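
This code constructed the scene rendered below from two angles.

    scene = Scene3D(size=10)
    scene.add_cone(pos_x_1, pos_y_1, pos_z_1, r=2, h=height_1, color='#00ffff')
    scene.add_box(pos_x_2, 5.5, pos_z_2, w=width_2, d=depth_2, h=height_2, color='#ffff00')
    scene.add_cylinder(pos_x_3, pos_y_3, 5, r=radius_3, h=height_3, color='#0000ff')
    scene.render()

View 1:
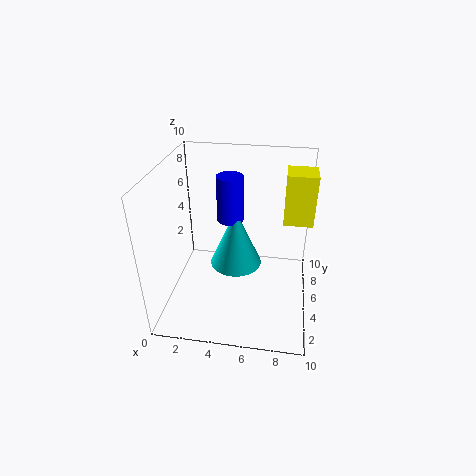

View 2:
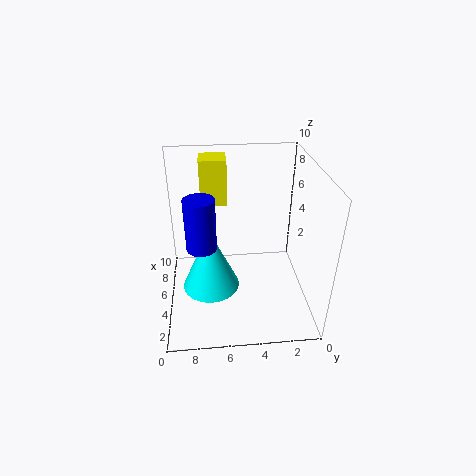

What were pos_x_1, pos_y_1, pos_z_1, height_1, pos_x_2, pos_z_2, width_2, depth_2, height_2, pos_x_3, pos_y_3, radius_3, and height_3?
pos_x_1 = 4.5
pos_y_1 = 7
pos_z_1 = 1.5
height_1 = 4.5
pos_x_2 = 8
pos_z_2 = 6
width_2 = 2
depth_2 = 2
height_2 = 3.5
pos_x_3 = 4
pos_y_3 = 7.5
radius_3 = 1
height_3 = 3.5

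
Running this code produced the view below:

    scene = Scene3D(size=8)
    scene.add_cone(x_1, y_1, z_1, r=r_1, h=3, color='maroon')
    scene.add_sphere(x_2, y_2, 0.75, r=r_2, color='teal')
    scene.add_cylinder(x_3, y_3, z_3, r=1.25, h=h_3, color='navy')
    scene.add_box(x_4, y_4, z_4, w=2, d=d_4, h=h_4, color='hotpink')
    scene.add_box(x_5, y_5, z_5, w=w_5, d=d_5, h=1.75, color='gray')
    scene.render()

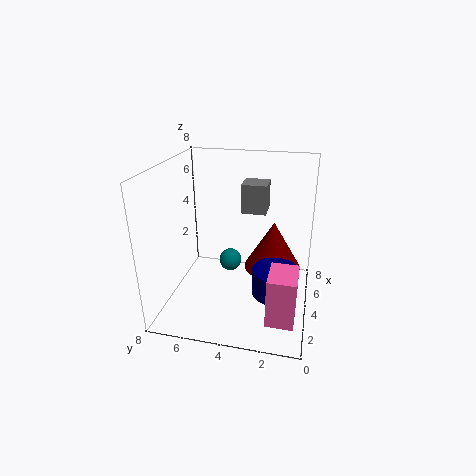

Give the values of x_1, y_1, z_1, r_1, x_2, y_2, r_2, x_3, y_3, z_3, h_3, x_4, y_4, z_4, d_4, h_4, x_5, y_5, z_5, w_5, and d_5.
x_1 = 6, y_1 = 2.25, z_1 = 1.25, r_1 = 1.75, x_2 = 7, y_2 = 5.25, r_2 = 0.75, x_3 = 3.25, y_3 = 1.75, z_3 = 1.25, h_3 = 1.5, x_4 = 1.5, y_4 = 0.5, z_4 = 0.25, d_4 = 1.5, h_4 = 2.75, x_5 = 5.75, y_5 = 2.75, z_5 = 4.75, w_5 = 1.5, d_5 = 1.5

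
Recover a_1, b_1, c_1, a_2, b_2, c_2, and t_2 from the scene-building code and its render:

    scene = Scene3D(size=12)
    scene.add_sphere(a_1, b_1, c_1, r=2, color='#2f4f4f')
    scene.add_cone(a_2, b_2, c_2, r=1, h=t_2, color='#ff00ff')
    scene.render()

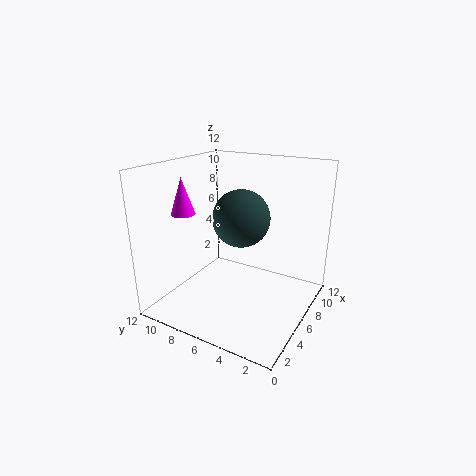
a_1 = 3
b_1 = 4
c_1 = 9
a_2 = 4
b_2 = 10
c_2 = 8
t_2 = 3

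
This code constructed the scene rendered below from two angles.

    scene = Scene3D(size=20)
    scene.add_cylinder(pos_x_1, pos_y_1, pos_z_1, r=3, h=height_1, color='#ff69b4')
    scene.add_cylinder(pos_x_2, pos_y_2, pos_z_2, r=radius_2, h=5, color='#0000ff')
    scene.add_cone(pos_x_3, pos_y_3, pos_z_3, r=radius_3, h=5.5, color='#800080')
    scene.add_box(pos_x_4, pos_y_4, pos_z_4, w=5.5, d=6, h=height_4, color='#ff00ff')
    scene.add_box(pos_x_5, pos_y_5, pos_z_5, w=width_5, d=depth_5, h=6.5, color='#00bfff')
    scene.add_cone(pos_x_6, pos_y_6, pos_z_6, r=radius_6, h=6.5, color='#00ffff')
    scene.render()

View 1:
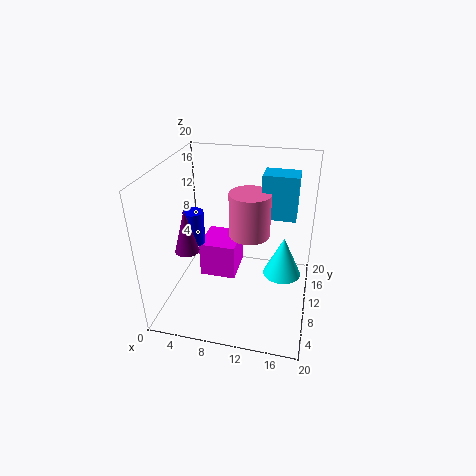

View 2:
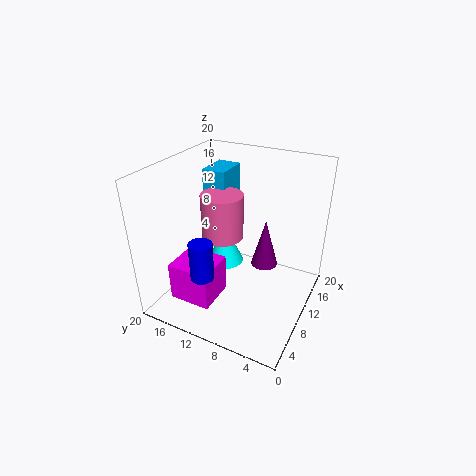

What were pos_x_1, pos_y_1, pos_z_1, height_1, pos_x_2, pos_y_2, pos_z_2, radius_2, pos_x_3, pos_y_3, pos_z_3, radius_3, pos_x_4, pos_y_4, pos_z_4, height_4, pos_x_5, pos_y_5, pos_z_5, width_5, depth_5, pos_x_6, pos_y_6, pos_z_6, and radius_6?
pos_x_1 = 11, pos_y_1 = 13, pos_z_1 = 9, height_1 = 6.5, pos_x_2 = 3, pos_y_2 = 11.5, pos_z_2 = 7.5, radius_2 = 1.5, pos_x_3 = 5, pos_y_3 = 4, pos_z_3 = 11, radius_3 = 1.5, pos_x_4 = 3.5, pos_y_4 = 11.5, pos_z_4 = 1.5, height_4 = 5.5, pos_x_5 = 12.5, pos_y_5 = 13.5, pos_z_5 = 11.5, width_5 = 5, depth_5 = 3.5, pos_x_6 = 16, pos_y_6 = 15.5, pos_z_6 = 1, radius_6 = 3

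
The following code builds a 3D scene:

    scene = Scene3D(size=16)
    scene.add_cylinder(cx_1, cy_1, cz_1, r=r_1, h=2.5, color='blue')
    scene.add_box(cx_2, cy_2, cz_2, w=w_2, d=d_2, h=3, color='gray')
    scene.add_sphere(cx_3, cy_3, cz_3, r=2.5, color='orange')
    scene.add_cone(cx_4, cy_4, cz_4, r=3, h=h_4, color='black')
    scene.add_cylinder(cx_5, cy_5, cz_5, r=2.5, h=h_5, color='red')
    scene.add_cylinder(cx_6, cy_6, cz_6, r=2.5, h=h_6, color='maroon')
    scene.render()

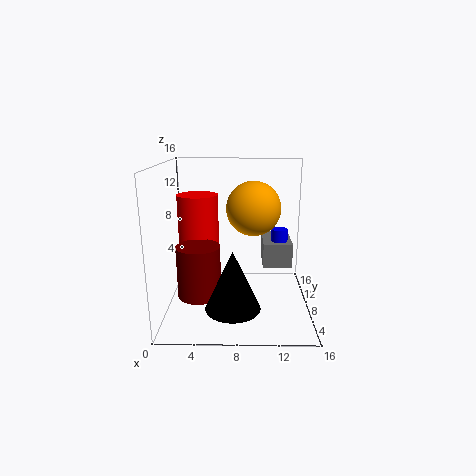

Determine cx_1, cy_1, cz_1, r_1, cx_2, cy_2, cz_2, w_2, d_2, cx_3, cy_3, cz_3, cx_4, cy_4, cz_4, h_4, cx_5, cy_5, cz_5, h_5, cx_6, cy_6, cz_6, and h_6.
cx_1 = 13; cy_1 = 11.5; cz_1 = 5.5; r_1 = 1; cx_2 = 11; cy_2 = 10; cz_2 = 3.5; w_2 = 3.5; d_2 = 5.5; cx_3 = 9.5; cy_3 = 3; cz_3 = 12.5; cx_4 = 7.5; cy_4 = 5; cz_4 = 1; h_4 = 6.5; cx_5 = 3; cy_5 = 12.5; cz_5 = 5; h_5 = 7; cx_6 = 3.5; cy_6 = 8; cz_6 = 1; h_6 = 6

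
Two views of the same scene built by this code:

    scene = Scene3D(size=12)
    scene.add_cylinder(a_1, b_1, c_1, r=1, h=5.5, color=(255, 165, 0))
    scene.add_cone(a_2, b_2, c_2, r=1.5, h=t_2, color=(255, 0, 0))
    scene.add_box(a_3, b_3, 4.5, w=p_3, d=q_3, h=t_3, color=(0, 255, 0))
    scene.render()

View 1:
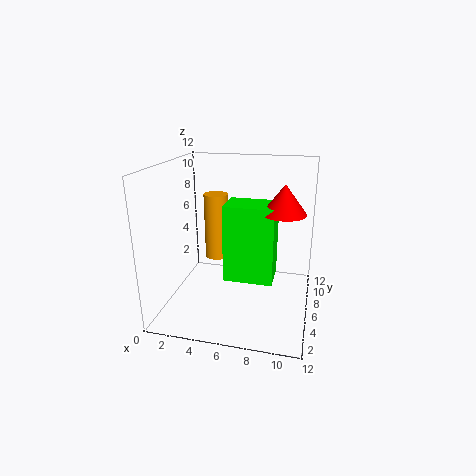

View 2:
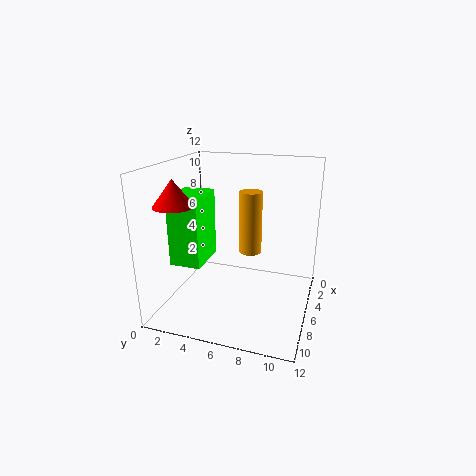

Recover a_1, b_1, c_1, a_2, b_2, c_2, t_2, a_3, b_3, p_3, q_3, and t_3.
a_1 = 4, b_1 = 6.5, c_1 = 4, a_2 = 10, b_2 = 2.5, c_2 = 9.5, t_2 = 2, a_3 = 6, b_3 = 1.5, p_3 = 3.5, q_3 = 2.5, t_3 = 5.5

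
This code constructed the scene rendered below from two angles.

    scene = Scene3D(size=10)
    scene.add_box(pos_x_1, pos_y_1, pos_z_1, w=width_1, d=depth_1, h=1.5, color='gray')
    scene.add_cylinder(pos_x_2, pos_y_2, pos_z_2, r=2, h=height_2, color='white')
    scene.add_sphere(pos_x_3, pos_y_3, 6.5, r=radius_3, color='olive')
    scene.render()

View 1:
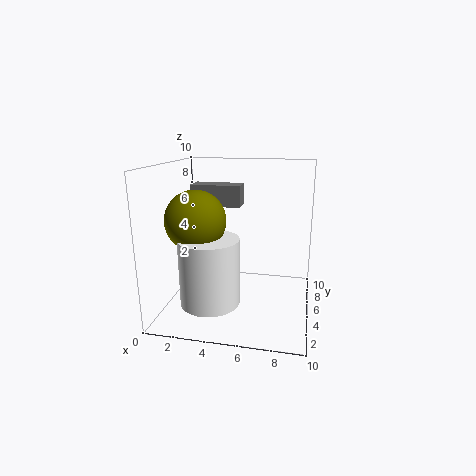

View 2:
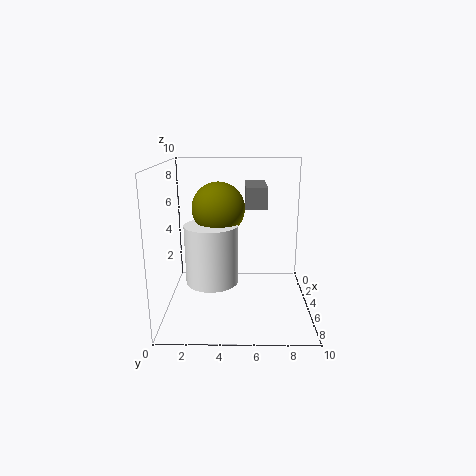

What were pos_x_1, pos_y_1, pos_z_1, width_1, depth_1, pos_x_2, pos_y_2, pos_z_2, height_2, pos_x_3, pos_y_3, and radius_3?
pos_x_1 = 1.5
pos_y_1 = 5.5
pos_z_1 = 7
width_1 = 3.5
depth_1 = 1.5
pos_x_2 = 3.5
pos_y_2 = 3
pos_z_2 = 1
height_2 = 4.5
pos_x_3 = 2.5
pos_y_3 = 3.5
radius_3 = 2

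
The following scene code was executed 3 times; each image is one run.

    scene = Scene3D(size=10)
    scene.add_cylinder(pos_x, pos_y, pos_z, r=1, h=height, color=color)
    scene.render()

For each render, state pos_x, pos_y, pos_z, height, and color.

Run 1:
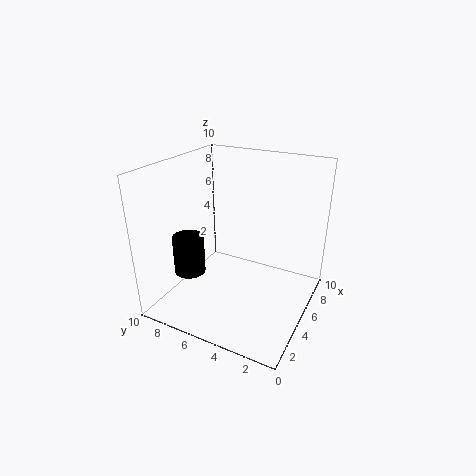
pos_x = 2, pos_y = 7, pos_z = 3.5, height = 2.5, color = 'black'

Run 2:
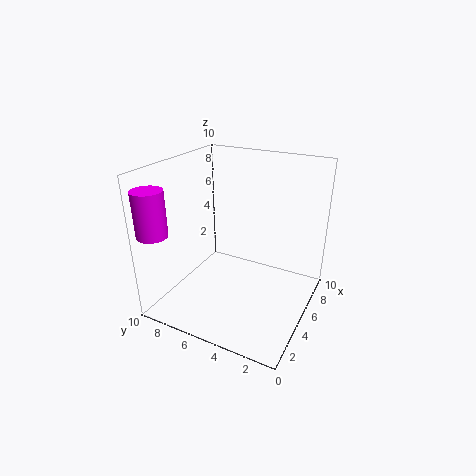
pos_x = 1, pos_y = 9, pos_z = 6, height = 3, color = 'magenta'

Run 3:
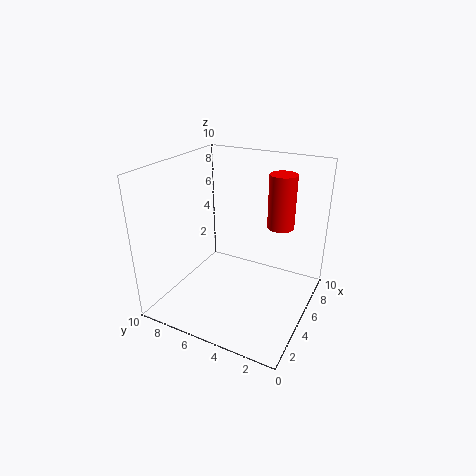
pos_x = 8, pos_y = 3, pos_z = 5, height = 4, color = 'red'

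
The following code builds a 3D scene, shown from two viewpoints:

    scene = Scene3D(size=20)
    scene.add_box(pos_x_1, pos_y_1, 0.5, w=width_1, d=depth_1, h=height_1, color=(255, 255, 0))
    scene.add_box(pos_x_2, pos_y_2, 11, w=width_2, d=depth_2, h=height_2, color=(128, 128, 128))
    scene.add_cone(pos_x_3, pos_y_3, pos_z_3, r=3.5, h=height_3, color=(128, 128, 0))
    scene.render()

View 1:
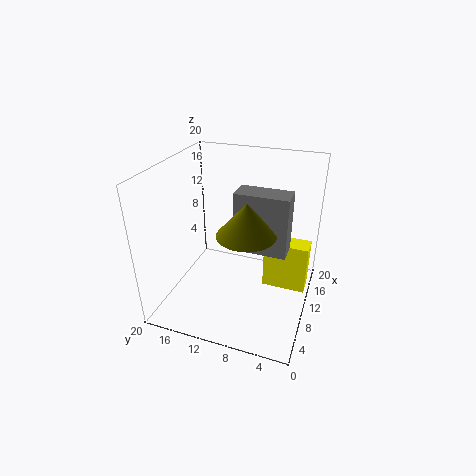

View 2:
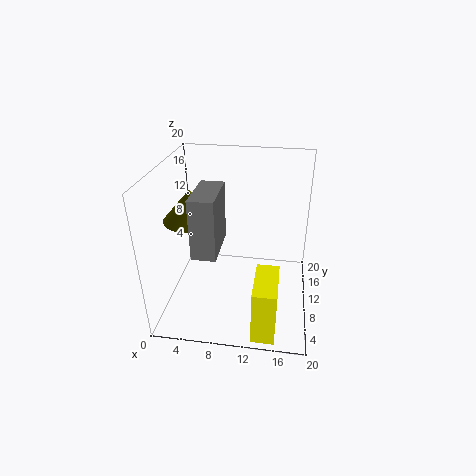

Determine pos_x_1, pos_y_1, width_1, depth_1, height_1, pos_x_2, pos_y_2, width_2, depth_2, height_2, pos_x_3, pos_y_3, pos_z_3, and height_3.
pos_x_1 = 13, pos_y_1 = 0.5, width_1 = 3, depth_1 = 6.5, height_1 = 7.5, pos_x_2 = 5.5, pos_y_2 = 2.5, width_2 = 3, depth_2 = 6.5, height_2 = 7.5, pos_x_3 = 4.5, pos_y_3 = 7, pos_z_3 = 14, height_3 = 4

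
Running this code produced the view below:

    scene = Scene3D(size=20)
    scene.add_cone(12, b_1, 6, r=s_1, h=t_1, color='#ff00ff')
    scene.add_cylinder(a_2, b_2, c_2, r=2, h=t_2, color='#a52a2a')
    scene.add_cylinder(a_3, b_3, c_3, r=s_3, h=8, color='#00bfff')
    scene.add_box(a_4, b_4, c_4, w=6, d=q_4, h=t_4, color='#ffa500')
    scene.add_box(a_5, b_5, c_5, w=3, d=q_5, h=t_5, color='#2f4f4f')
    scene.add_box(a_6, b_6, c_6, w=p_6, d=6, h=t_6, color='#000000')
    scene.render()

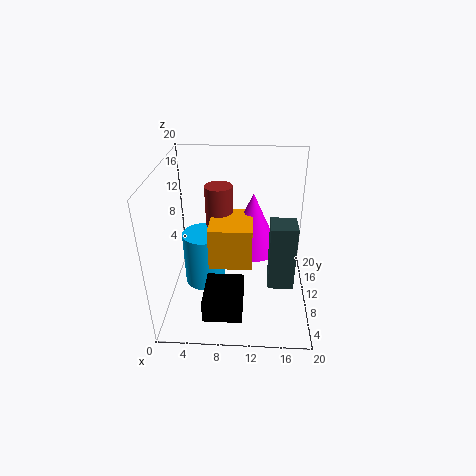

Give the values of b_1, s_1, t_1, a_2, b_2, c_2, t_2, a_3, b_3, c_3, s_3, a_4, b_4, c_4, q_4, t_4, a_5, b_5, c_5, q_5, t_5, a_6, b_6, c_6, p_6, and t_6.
b_1 = 14
s_1 = 4
t_1 = 9
a_2 = 7
b_2 = 14
c_2 = 9
t_2 = 7
a_3 = 5
b_3 = 11
c_3 = 2
s_3 = 3
a_4 = 6
b_4 = 8
c_4 = 6
q_4 = 7
t_4 = 6
a_5 = 14
b_5 = 2
c_5 = 8
q_5 = 3
t_5 = 8
a_6 = 6
b_6 = 1
c_6 = 3
p_6 = 5
t_6 = 3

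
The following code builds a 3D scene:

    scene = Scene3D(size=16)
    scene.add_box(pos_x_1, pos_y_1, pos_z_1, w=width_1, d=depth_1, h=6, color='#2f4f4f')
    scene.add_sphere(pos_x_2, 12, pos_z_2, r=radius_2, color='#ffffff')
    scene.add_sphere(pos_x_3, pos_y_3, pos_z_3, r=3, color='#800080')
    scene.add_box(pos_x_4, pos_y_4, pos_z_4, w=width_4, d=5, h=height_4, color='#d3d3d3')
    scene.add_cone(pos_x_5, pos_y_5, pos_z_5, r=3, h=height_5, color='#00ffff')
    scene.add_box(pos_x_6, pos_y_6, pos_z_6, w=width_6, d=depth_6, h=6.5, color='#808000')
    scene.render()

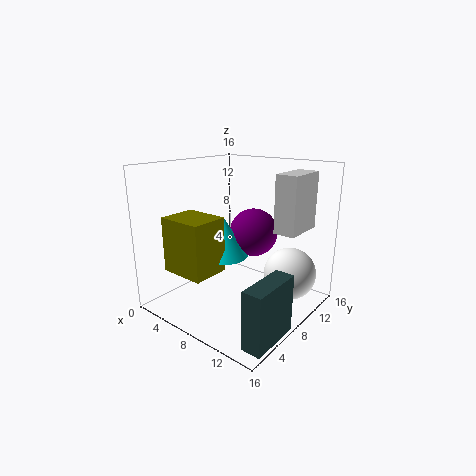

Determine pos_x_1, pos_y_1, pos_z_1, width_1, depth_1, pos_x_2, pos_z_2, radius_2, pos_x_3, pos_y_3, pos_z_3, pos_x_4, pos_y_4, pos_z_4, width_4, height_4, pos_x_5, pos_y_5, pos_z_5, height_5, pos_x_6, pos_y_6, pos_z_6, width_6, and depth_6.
pos_x_1 = 14
pos_y_1 = 1
pos_z_1 = 0.5
width_1 = 2
depth_1 = 5.5
pos_x_2 = 12.5
pos_z_2 = 3.5
radius_2 = 3
pos_x_3 = 6.5
pos_y_3 = 13
pos_z_3 = 7
pos_x_4 = 11
pos_y_4 = 10.5
pos_z_4 = 8.5
width_4 = 2.5
height_4 = 6.5
pos_x_5 = 4.5
pos_y_5 = 9.5
pos_z_5 = 4.5
height_5 = 5
pos_x_6 = 0.5
pos_y_6 = 3.5
pos_z_6 = 3.5
width_6 = 5.5
depth_6 = 4.5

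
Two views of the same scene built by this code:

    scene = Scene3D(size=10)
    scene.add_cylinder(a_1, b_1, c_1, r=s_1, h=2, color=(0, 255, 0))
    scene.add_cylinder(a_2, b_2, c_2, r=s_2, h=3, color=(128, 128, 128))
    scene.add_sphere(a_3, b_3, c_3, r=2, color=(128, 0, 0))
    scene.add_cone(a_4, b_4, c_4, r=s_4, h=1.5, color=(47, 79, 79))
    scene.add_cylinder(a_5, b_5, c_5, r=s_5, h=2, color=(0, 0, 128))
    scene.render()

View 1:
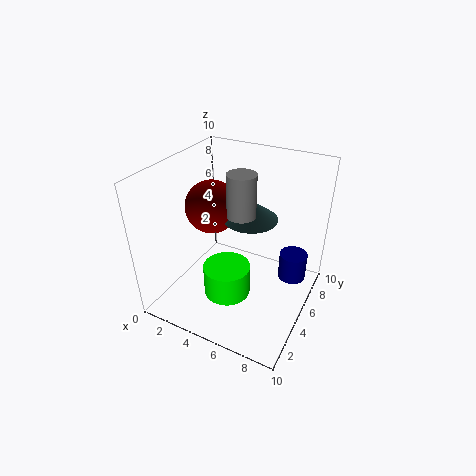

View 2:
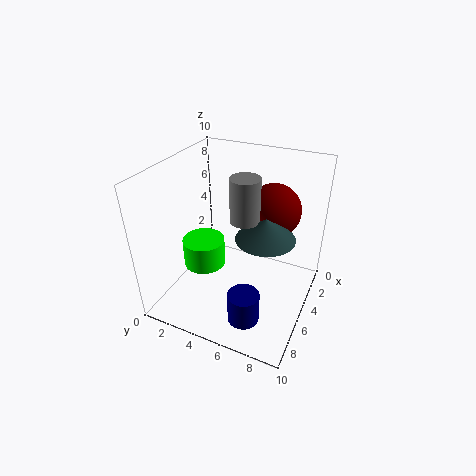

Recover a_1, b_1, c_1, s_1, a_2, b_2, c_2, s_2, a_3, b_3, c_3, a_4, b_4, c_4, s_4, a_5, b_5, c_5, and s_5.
a_1 = 5.5
b_1 = 2.5
c_1 = 2.5
s_1 = 1.5
a_2 = 5
b_2 = 5.5
c_2 = 6.5
s_2 = 1
a_3 = 2
b_3 = 6.5
c_3 = 6
a_4 = 5
b_4 = 7
c_4 = 5.5
s_4 = 2
a_5 = 8.5
b_5 = 7
c_5 = 1.5
s_5 = 1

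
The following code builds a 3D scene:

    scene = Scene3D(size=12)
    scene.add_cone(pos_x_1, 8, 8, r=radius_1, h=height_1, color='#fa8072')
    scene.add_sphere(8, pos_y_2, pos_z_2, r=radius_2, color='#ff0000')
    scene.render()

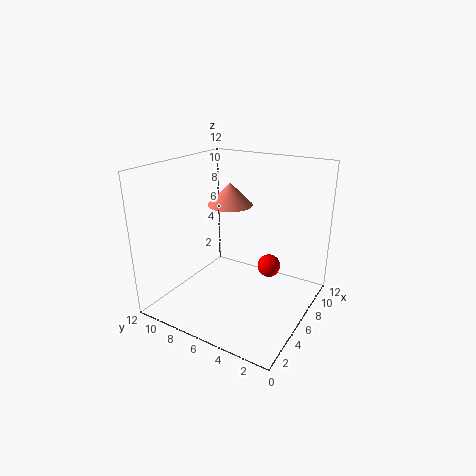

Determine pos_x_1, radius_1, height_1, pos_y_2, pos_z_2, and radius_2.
pos_x_1 = 8; radius_1 = 2; height_1 = 2; pos_y_2 = 4; pos_z_2 = 3; radius_2 = 1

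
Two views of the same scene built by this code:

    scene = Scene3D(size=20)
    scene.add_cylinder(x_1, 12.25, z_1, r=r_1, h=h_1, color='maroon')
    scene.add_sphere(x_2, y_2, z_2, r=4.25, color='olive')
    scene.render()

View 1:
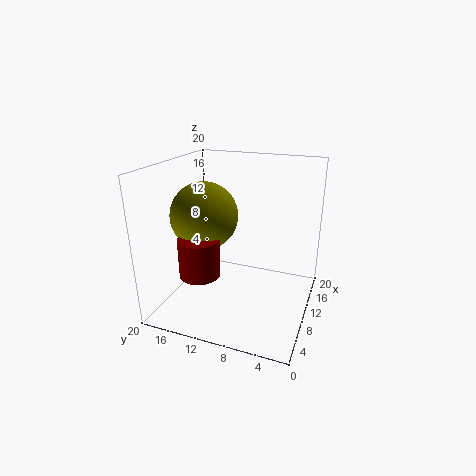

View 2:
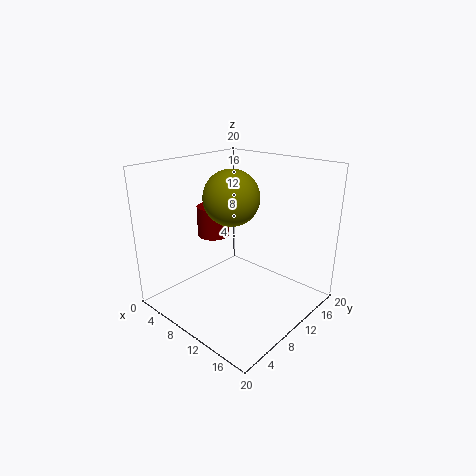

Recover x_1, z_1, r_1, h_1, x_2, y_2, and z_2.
x_1 = 2.75, z_1 = 7.75, r_1 = 2.5, h_1 = 4.75, x_2 = 6, y_2 = 13, z_2 = 14.25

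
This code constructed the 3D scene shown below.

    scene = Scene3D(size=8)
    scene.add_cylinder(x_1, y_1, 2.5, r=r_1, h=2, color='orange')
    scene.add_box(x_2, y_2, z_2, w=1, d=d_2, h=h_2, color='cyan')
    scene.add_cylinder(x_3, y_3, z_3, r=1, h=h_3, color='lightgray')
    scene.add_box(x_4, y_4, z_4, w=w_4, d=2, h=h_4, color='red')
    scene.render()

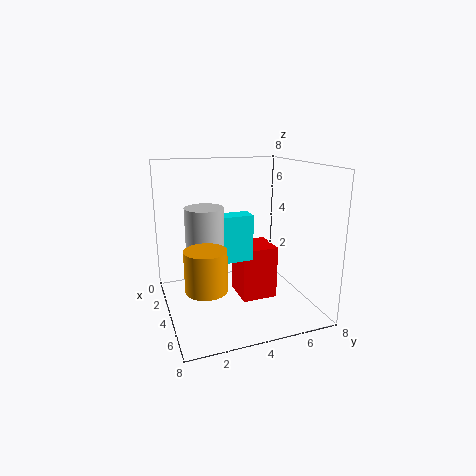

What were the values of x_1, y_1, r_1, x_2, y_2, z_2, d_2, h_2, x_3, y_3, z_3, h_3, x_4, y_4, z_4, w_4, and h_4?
x_1 = 6.5
y_1 = 1.5
r_1 = 1
x_2 = 4
y_2 = 2
z_2 = 3
d_2 = 2.5
h_2 = 2.5
x_3 = 4.5
y_3 = 2
z_3 = 4
h_3 = 2
x_4 = 3
y_4 = 4
z_4 = 0.5
w_4 = 2
h_4 = 3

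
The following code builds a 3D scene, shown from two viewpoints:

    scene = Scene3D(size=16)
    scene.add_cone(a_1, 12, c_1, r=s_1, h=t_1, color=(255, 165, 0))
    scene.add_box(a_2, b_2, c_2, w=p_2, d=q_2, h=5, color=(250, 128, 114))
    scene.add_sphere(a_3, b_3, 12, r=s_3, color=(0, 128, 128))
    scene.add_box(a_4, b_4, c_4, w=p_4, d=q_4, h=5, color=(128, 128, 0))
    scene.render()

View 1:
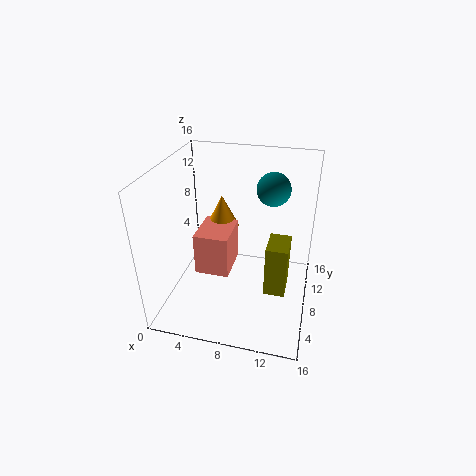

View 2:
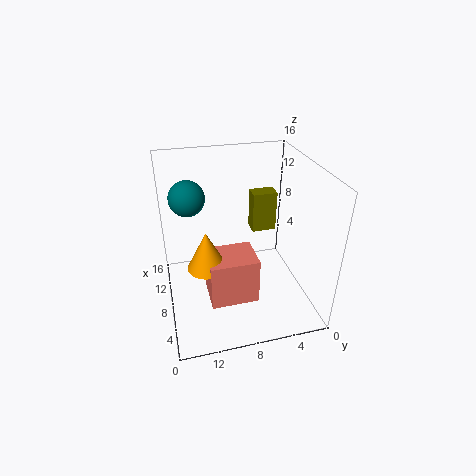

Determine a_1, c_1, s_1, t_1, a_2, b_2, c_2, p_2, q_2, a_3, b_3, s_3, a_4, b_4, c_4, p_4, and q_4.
a_1 = 5
c_1 = 7
s_1 = 2
t_1 = 4
a_2 = 3
b_2 = 7
c_2 = 3
p_2 = 4
q_2 = 5
a_3 = 11
b_3 = 13
s_3 = 2
a_4 = 12
b_4 = 2
c_4 = 6
p_4 = 2
q_4 = 3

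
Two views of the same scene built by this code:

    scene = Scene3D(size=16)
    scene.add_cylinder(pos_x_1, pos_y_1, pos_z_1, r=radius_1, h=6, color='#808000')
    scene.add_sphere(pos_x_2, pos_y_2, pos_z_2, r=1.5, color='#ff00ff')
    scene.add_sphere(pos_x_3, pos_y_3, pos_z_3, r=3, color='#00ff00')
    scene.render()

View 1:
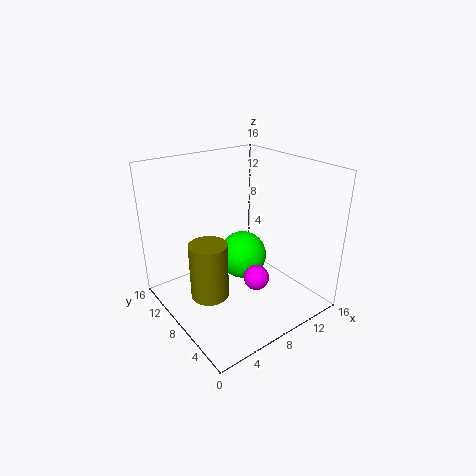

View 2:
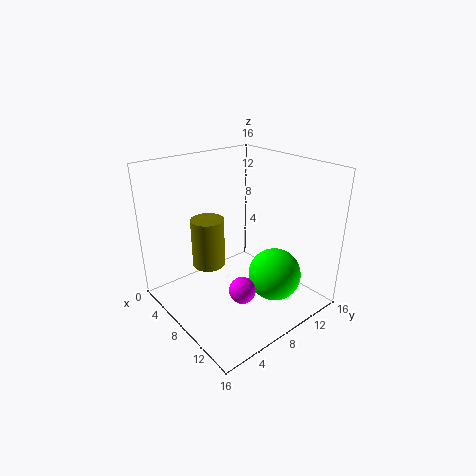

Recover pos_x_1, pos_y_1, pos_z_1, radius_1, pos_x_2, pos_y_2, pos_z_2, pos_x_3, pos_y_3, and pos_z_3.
pos_x_1 = 3.5
pos_y_1 = 7
pos_z_1 = 3
radius_1 = 2
pos_x_2 = 10
pos_y_2 = 7
pos_z_2 = 2.5
pos_x_3 = 11
pos_y_3 = 11
pos_z_3 = 3.5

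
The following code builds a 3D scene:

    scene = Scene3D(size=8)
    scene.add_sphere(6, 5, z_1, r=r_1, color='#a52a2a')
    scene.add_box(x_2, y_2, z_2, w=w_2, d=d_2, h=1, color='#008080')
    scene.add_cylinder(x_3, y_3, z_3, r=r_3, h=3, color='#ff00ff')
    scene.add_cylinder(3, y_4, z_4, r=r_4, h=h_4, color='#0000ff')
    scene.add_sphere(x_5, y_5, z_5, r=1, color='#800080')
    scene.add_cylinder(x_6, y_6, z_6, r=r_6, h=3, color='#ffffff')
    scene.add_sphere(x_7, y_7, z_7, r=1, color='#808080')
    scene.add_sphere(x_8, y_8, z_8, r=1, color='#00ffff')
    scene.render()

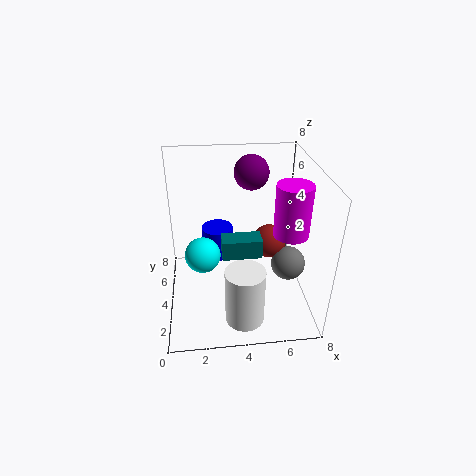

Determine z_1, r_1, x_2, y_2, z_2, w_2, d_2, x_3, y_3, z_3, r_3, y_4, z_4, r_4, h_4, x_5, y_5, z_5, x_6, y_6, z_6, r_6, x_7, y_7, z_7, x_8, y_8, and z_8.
z_1 = 3
r_1 = 1
x_2 = 3
y_2 = 2
z_2 = 4
w_2 = 2
d_2 = 1
x_3 = 7
y_3 = 4
z_3 = 4
r_3 = 1
y_4 = 7
z_4 = 1
r_4 = 1
h_4 = 2
x_5 = 5
y_5 = 6
z_5 = 7
x_6 = 4
y_6 = 1
z_6 = 1
r_6 = 1
x_7 = 7
y_7 = 4
z_7 = 2
x_8 = 2
y_8 = 4
z_8 = 3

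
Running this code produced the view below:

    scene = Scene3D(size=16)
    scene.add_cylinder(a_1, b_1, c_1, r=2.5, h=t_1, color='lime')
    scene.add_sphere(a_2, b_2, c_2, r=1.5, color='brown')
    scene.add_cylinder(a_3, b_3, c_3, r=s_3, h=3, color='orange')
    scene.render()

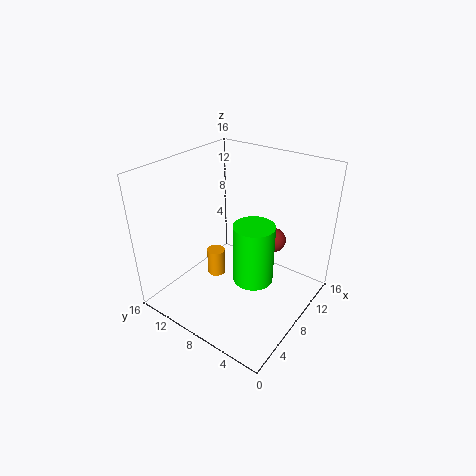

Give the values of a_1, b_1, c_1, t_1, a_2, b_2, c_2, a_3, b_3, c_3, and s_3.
a_1 = 10.5, b_1 = 7.5, c_1 = 1, t_1 = 7.5, a_2 = 13.5, b_2 = 6.5, c_2 = 5.5, a_3 = 6.5, b_3 = 10, c_3 = 3.5, s_3 = 1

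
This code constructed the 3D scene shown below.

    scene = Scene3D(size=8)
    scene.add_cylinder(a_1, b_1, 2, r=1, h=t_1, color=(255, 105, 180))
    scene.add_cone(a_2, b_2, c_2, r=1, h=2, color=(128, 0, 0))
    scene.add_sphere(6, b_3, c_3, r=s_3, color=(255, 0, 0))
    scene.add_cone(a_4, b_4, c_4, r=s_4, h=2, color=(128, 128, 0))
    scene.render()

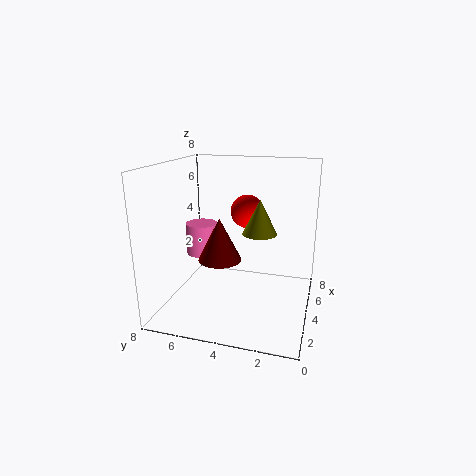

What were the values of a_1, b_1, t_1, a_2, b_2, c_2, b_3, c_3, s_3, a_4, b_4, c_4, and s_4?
a_1 = 6
b_1 = 7
t_1 = 2
a_2 = 1
b_2 = 4
c_2 = 4
b_3 = 4
c_3 = 5
s_3 = 1
a_4 = 5
b_4 = 3
c_4 = 4
s_4 = 1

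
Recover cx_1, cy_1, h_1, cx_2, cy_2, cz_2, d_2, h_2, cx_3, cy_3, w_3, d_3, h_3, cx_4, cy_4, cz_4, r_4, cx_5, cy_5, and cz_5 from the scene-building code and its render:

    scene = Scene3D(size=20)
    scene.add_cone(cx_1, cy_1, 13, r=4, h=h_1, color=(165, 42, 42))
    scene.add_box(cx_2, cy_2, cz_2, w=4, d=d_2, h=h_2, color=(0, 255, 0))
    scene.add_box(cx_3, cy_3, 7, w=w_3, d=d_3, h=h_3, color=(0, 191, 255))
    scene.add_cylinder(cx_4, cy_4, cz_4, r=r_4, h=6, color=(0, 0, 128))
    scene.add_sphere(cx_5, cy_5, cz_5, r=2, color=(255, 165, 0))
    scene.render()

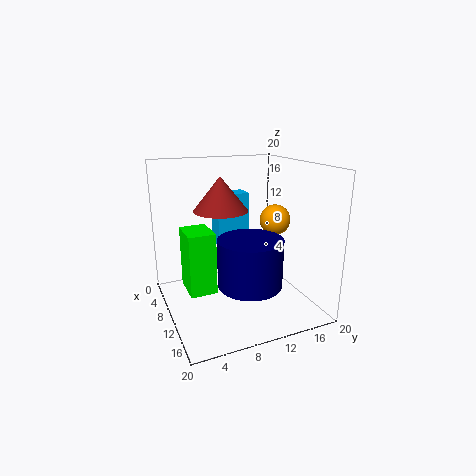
cx_1 = 6; cy_1 = 9; h_1 = 5; cx_2 = 14; cy_2 = 1; cz_2 = 7; d_2 = 3; h_2 = 7; cx_3 = 2; cy_3 = 9; w_3 = 3; d_3 = 5; h_3 = 8; cx_4 = 16; cy_4 = 9; cz_4 = 6; r_4 = 4; cx_5 = 13; cy_5 = 14; cz_5 = 13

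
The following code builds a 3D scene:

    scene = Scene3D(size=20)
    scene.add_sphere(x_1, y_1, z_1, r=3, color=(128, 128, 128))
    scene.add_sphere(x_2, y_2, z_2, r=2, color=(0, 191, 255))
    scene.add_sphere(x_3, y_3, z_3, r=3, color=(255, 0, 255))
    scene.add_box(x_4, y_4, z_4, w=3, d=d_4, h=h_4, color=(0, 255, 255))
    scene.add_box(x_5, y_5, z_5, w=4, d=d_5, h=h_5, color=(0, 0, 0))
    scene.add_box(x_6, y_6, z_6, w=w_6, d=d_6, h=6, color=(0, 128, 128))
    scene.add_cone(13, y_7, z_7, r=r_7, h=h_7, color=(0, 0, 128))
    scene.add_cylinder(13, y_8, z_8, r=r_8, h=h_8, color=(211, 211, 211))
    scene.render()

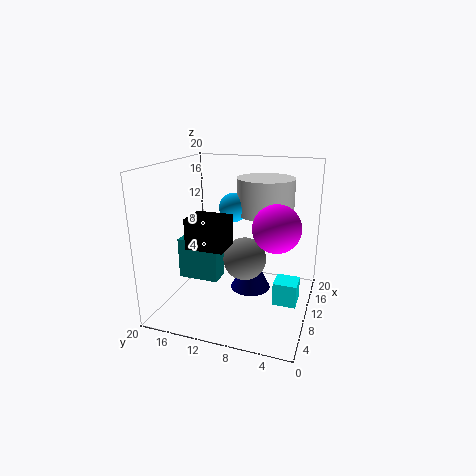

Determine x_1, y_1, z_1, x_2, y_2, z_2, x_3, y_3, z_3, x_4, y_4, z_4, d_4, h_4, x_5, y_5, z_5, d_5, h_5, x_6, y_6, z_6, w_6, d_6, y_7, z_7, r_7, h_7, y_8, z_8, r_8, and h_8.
x_1 = 10, y_1 = 9, z_1 = 7, x_2 = 11, y_2 = 11, z_2 = 14, x_3 = 7, y_3 = 4, z_3 = 13, x_4 = 6, y_4 = 1, z_4 = 3, d_4 = 3, h_4 = 3, x_5 = 4, y_5 = 10, z_5 = 10, d_5 = 5, h_5 = 4, x_6 = 9, y_6 = 13, z_6 = 3, w_6 = 3, d_6 = 6, y_7 = 9, z_7 = 1, r_7 = 3, h_7 = 6, y_8 = 7, z_8 = 13, r_8 = 4, h_8 = 5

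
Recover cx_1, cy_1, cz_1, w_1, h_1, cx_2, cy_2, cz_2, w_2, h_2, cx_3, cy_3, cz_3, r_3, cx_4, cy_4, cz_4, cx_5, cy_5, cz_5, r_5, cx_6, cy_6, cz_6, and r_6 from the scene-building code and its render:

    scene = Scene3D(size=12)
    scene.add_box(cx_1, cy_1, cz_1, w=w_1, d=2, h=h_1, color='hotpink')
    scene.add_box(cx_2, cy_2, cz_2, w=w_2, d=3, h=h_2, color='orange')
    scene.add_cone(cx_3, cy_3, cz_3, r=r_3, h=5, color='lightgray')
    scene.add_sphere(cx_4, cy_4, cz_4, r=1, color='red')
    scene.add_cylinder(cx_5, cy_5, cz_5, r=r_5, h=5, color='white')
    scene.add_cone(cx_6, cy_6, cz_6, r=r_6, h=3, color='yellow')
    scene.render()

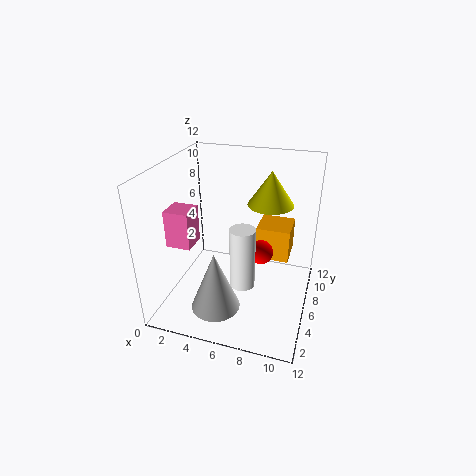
cx_1 = 1; cy_1 = 3; cz_1 = 6; w_1 = 2; h_1 = 3; cx_2 = 7; cy_2 = 8; cz_2 = 3; w_2 = 3; h_2 = 3; cx_3 = 5; cy_3 = 3; cz_3 = 1; r_3 = 2; cx_4 = 8; cy_4 = 6; cz_4 = 5; cx_5 = 7; cy_5 = 4; cz_5 = 3; r_5 = 1; cx_6 = 8; cy_6 = 9; cz_6 = 8; r_6 = 2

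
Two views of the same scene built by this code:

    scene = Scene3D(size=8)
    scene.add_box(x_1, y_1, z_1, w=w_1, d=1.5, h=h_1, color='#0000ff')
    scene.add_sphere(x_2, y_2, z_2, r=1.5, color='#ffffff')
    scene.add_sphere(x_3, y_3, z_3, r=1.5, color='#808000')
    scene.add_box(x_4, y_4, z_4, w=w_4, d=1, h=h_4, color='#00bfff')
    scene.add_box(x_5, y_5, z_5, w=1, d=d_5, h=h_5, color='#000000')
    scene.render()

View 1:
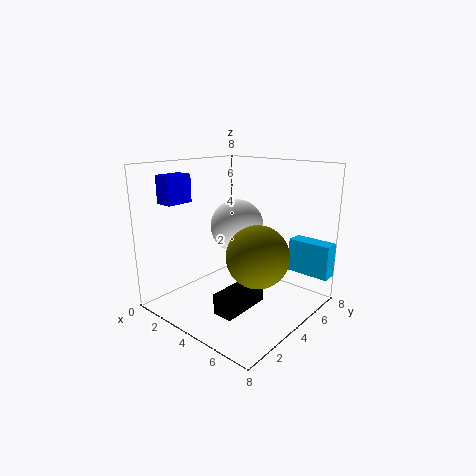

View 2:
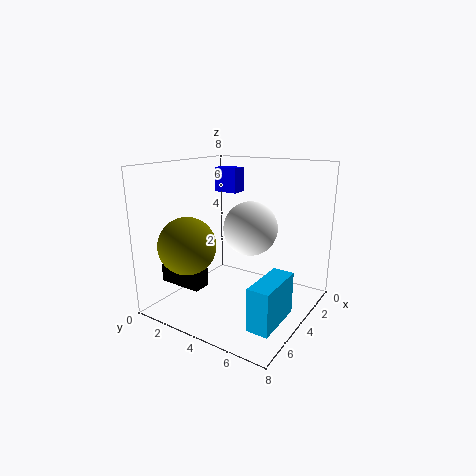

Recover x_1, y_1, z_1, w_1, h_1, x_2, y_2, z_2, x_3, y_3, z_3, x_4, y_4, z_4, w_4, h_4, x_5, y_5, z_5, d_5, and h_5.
x_1 = 1; y_1 = 1; z_1 = 6; w_1 = 1; h_1 = 1.5; x_2 = 3.5; y_2 = 4.5; z_2 = 4.5; x_3 = 6.5; y_3 = 2.5; z_3 = 4; x_4 = 5.5; y_4 = 7; z_4 = 1.5; w_4 = 2.5; h_4 = 2; x_5 = 5.5; y_5 = 0.5; z_5 = 1.5; d_5 = 2.5; h_5 = 1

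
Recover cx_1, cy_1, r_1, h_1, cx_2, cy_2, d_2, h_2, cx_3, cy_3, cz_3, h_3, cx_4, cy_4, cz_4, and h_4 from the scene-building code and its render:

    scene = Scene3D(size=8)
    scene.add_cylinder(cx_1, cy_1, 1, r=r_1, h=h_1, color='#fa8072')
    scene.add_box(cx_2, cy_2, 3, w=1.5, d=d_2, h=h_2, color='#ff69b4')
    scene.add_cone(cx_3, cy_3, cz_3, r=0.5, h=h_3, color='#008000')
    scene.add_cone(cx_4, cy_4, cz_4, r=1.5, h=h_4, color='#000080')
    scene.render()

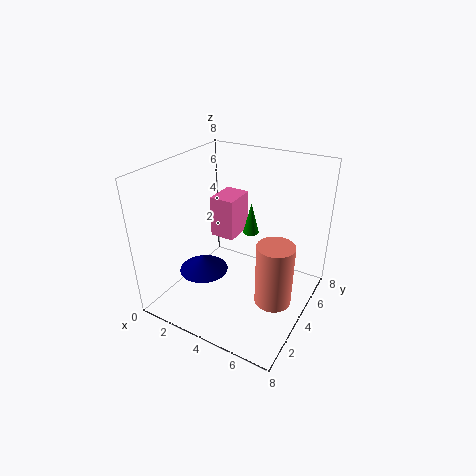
cx_1 = 6.5; cy_1 = 3.5; r_1 = 1; h_1 = 3.5; cx_2 = 1.5; cy_2 = 5; d_2 = 2; h_2 = 2.5; cx_3 = 3.5; cy_3 = 6.5; cz_3 = 3; h_3 = 2; cx_4 = 1.5; cy_4 = 4; cz_4 = 1; h_4 = 1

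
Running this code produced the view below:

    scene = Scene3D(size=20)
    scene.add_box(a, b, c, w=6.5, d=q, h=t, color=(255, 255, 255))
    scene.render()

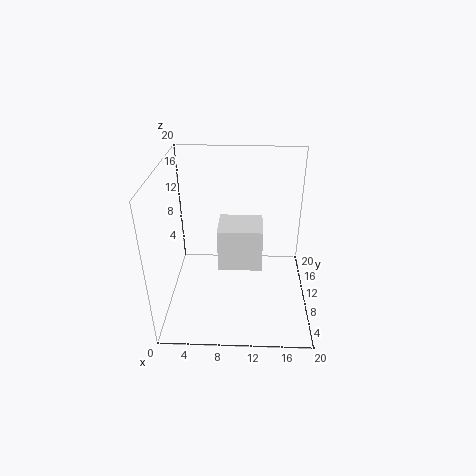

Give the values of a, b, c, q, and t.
a = 7, b = 10.5, c = 4, q = 5.5, t = 6.5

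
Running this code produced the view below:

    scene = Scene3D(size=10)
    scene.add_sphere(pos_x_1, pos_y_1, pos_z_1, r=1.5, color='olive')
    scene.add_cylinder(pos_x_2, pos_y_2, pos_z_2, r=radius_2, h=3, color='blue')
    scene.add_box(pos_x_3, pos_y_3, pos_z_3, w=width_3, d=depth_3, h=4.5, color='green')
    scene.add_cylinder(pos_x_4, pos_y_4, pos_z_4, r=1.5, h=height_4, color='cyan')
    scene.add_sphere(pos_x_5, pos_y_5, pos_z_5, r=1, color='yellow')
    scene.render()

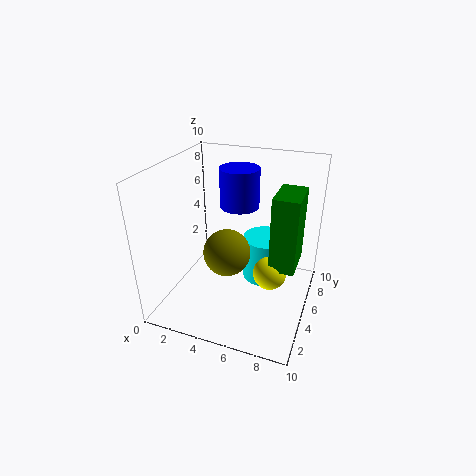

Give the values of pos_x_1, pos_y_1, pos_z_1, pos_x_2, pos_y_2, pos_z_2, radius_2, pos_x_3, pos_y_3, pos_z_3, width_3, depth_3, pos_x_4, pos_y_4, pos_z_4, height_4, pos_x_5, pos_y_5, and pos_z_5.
pos_x_1 = 5; pos_y_1 = 3; pos_z_1 = 5; pos_x_2 = 4; pos_y_2 = 8; pos_z_2 = 6; radius_2 = 1.5; pos_x_3 = 8; pos_y_3 = 2; pos_z_3 = 5; width_3 = 1.5; depth_3 = 2.5; pos_x_4 = 7; pos_y_4 = 5; pos_z_4 = 2.5; height_4 = 3; pos_x_5 = 8; pos_y_5 = 2.5; pos_z_5 = 4.5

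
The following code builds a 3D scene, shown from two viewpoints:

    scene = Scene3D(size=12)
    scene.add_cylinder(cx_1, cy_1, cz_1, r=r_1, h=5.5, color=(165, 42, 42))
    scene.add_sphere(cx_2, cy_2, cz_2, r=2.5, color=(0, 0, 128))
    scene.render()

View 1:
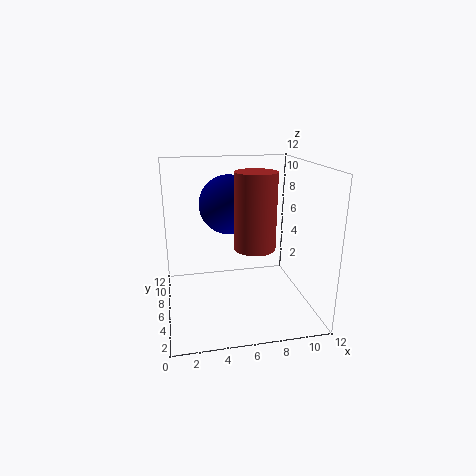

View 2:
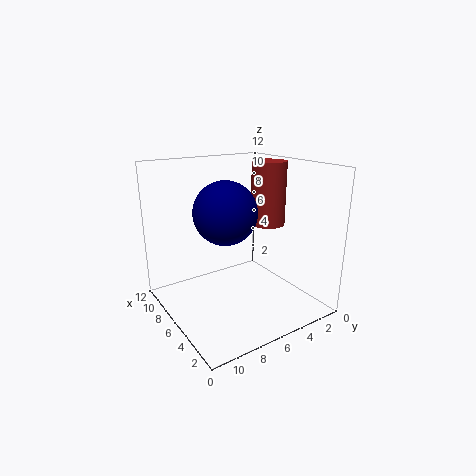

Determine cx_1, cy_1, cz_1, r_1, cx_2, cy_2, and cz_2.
cx_1 = 6.5; cy_1 = 2.5; cz_1 = 6.5; r_1 = 1.5; cx_2 = 5.5; cy_2 = 7.5; cz_2 = 8.5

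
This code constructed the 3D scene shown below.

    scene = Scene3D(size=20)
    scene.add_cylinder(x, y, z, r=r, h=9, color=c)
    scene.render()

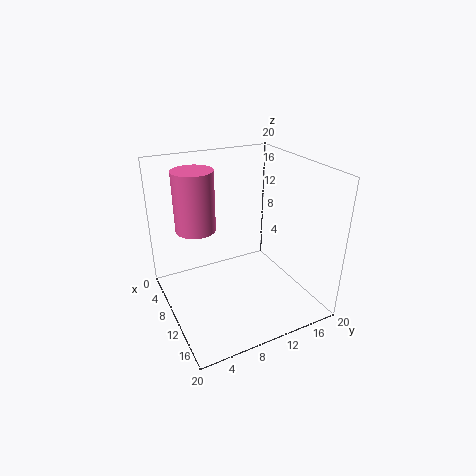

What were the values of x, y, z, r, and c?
x = 4; y = 6; z = 9.5; r = 3; c = 'hotpink'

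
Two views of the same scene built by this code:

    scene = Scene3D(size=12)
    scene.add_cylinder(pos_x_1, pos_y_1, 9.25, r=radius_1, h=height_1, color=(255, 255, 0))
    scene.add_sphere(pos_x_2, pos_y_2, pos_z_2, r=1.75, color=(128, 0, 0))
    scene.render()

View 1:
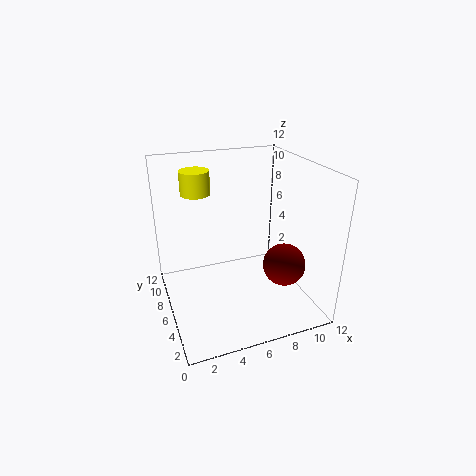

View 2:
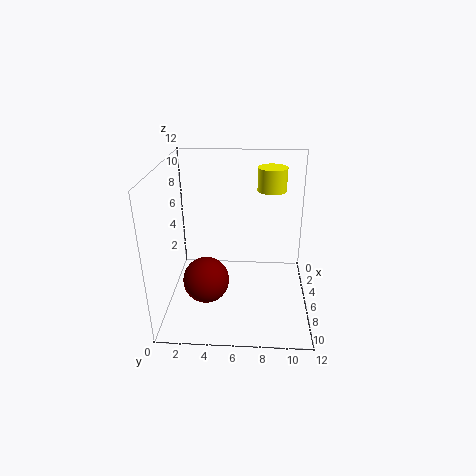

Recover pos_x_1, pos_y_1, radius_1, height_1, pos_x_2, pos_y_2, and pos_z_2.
pos_x_1 = 3.25
pos_y_1 = 8.75
radius_1 = 1.25
height_1 = 2
pos_x_2 = 9.25
pos_y_2 = 3.75
pos_z_2 = 4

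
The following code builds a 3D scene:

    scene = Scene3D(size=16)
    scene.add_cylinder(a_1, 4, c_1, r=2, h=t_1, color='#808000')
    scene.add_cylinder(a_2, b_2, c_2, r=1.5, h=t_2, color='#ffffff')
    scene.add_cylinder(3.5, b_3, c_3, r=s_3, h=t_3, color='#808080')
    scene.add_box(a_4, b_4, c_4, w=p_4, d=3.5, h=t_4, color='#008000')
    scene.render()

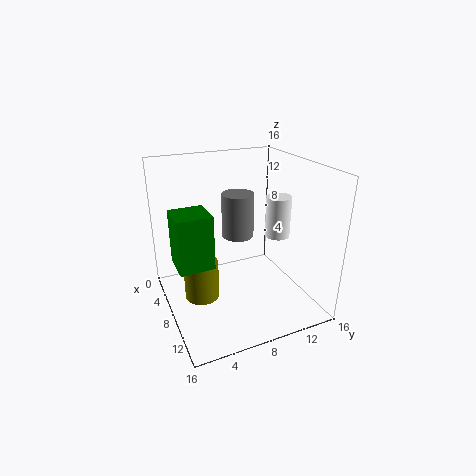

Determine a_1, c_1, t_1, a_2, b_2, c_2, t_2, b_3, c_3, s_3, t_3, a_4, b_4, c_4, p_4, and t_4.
a_1 = 6.5, c_1 = 0.5, t_1 = 4.5, a_2 = 6.5, b_2 = 14, c_2 = 6.5, t_2 = 5, b_3 = 10, c_3 = 6, s_3 = 2, t_3 = 5.5, a_4 = 8, b_4 = 0.5, c_4 = 7, p_4 = 3.5, t_4 = 5.5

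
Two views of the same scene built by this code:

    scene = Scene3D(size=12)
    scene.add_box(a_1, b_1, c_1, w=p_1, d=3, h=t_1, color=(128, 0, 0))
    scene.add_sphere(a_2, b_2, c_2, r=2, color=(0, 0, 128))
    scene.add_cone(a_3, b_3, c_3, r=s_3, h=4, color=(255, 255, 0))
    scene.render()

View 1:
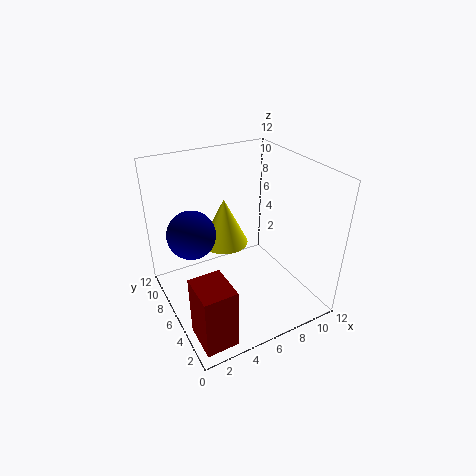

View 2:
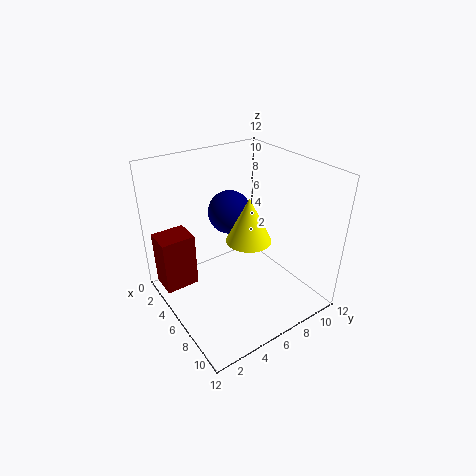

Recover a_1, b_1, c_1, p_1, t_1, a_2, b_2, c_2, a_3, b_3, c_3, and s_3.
a_1 = 0.5
b_1 = 0.5
c_1 = 0.5
p_1 = 2.5
t_1 = 5
a_2 = 2.5
b_2 = 7.5
c_2 = 6.5
a_3 = 5.5
b_3 = 7.5
c_3 = 5
s_3 = 2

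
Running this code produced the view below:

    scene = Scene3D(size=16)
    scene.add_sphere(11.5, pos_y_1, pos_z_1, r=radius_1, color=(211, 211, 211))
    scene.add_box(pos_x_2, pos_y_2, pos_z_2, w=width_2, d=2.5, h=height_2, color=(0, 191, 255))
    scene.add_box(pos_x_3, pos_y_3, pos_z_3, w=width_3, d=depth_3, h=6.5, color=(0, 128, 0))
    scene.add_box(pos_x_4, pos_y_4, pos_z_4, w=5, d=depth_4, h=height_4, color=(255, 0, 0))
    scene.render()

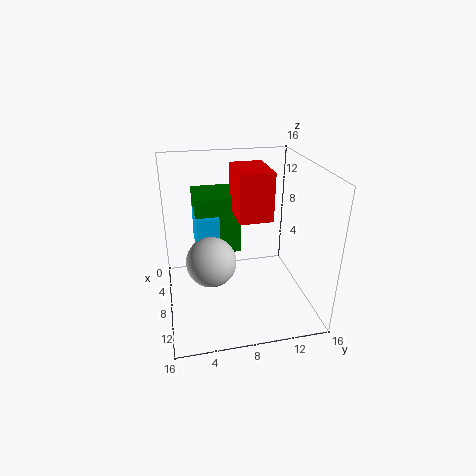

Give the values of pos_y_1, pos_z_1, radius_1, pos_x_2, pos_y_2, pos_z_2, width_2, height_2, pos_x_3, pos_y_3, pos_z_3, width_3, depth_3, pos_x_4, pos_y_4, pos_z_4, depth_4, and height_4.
pos_y_1 = 4.5; pos_z_1 = 7.5; radius_1 = 2.5; pos_x_2 = 2.5; pos_y_2 = 3.5; pos_z_2 = 6; width_2 = 5.5; height_2 = 4.5; pos_x_3 = 2.5; pos_y_3 = 3.5; pos_z_3 = 6; width_3 = 5; depth_3 = 5; pos_x_4 = 6; pos_y_4 = 7.5; pos_z_4 = 11; depth_4 = 3.5; height_4 = 5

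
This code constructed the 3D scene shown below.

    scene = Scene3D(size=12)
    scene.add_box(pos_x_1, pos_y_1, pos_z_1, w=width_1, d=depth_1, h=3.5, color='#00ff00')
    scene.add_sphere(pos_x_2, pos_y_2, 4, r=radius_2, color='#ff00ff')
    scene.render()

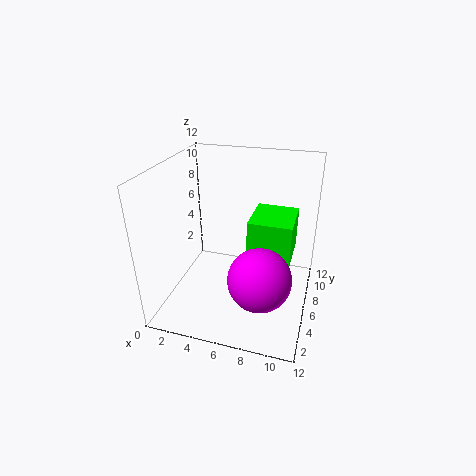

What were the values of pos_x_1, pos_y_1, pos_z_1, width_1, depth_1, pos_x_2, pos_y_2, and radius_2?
pos_x_1 = 7; pos_y_1 = 5; pos_z_1 = 4.5; width_1 = 3.5; depth_1 = 4; pos_x_2 = 8.5; pos_y_2 = 3.5; radius_2 = 2.5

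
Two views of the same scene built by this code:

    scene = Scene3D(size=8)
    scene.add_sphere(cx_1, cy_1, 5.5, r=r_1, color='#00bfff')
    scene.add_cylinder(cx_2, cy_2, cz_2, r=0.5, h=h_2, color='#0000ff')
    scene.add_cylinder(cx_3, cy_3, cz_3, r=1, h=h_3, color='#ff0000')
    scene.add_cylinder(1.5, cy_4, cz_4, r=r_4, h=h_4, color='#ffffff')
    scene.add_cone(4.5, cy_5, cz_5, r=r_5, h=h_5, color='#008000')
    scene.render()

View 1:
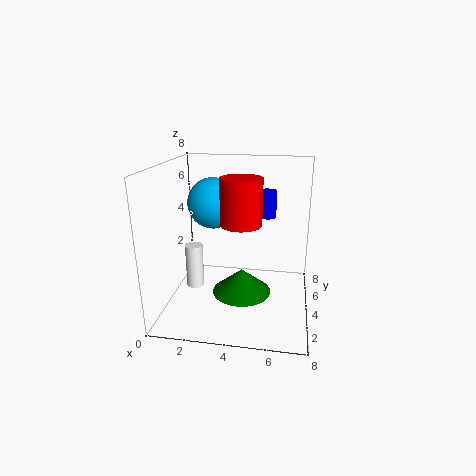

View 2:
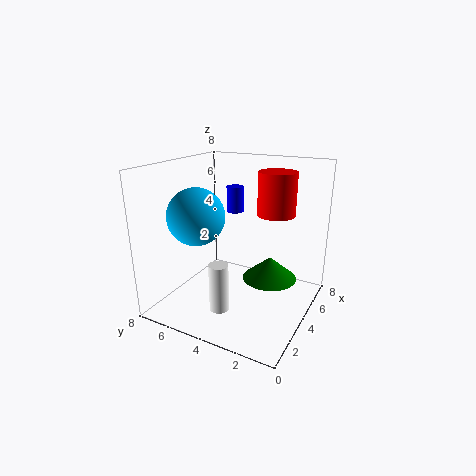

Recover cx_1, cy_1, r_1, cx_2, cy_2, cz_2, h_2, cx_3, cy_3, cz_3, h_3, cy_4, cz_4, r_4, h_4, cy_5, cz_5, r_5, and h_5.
cx_1 = 2.25, cy_1 = 5.5, r_1 = 1.5, cx_2 = 5.5, cy_2 = 5, cz_2 = 5, h_2 = 1.5, cx_3 = 4.5, cy_3 = 2, cz_3 = 5.5, h_3 = 2.25, cy_4 = 3.75, cz_4 = 1, r_4 = 0.5, h_4 = 2.5, cy_5 = 2.25, cz_5 = 1.75, r_5 = 1.5, h_5 = 1.25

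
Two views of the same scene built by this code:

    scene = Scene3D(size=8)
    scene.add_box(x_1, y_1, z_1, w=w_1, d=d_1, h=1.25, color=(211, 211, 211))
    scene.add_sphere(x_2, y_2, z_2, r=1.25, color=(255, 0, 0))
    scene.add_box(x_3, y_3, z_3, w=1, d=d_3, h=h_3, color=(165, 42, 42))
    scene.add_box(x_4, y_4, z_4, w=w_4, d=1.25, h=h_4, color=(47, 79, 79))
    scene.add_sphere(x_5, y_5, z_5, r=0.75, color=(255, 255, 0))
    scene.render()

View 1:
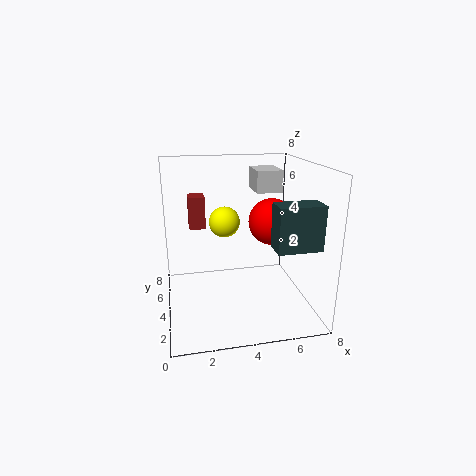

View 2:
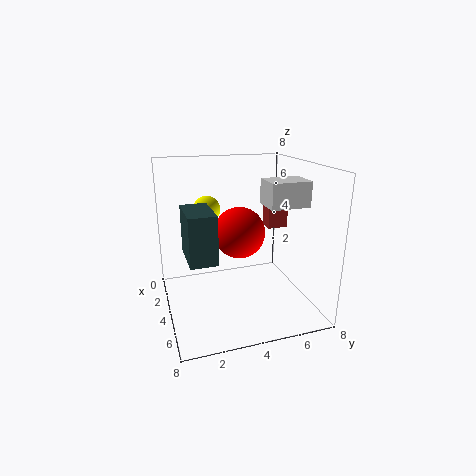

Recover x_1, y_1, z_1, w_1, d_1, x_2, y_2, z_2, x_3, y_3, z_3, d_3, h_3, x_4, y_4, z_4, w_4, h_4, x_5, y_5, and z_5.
x_1 = 5.25, y_1 = 4.75, z_1 = 6.25, w_1 = 1.5, d_1 = 2, x_2 = 5.75, y_2 = 3.5, z_2 = 5, x_3 = 1.5, y_3 = 6.5, z_3 = 3.75, d_3 = 1.25, h_3 = 2, x_4 = 5.25, y_4 = 0.75, z_4 = 4.25, w_4 = 2.25, h_4 = 2.25, x_5 = 3, y_5 = 2.5, z_5 = 5.5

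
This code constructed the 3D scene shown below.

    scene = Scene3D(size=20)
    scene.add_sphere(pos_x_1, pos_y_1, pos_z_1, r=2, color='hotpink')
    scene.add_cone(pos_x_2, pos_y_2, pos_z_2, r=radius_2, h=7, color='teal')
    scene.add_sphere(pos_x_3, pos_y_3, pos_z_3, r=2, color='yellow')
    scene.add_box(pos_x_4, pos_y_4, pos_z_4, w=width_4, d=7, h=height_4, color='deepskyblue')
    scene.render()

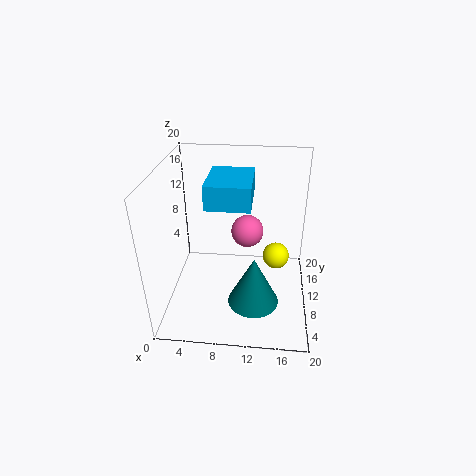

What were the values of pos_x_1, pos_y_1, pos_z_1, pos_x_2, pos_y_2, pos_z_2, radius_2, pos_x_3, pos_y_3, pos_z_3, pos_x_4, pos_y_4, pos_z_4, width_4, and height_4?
pos_x_1 = 11.5, pos_y_1 = 7, pos_z_1 = 13, pos_x_2 = 12.5, pos_y_2 = 6.5, pos_z_2 = 2, radius_2 = 3.5, pos_x_3 = 15.5, pos_y_3 = 13.5, pos_z_3 = 5, pos_x_4 = 6.5, pos_y_4 = 5, pos_z_4 = 16.5, width_4 = 5.5, height_4 = 3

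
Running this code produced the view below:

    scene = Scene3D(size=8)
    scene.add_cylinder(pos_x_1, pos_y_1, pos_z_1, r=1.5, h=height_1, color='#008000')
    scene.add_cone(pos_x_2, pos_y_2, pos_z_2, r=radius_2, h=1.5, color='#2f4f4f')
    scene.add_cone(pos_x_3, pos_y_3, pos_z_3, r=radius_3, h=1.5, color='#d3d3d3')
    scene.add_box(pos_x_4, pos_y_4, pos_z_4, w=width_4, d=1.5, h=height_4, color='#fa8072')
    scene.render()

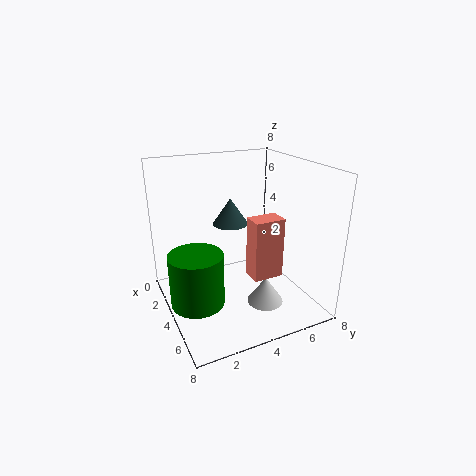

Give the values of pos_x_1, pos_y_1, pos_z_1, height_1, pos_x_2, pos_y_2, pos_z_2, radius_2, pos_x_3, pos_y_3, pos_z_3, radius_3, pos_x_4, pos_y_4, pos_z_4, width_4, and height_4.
pos_x_1 = 4
pos_y_1 = 1.5
pos_z_1 = 0.5
height_1 = 3
pos_x_2 = 3
pos_y_2 = 4
pos_z_2 = 4.5
radius_2 = 1
pos_x_3 = 5.5
pos_y_3 = 5
pos_z_3 = 0.5
radius_3 = 1
pos_x_4 = 6
pos_y_4 = 3.5
pos_z_4 = 3
width_4 = 1
height_4 = 3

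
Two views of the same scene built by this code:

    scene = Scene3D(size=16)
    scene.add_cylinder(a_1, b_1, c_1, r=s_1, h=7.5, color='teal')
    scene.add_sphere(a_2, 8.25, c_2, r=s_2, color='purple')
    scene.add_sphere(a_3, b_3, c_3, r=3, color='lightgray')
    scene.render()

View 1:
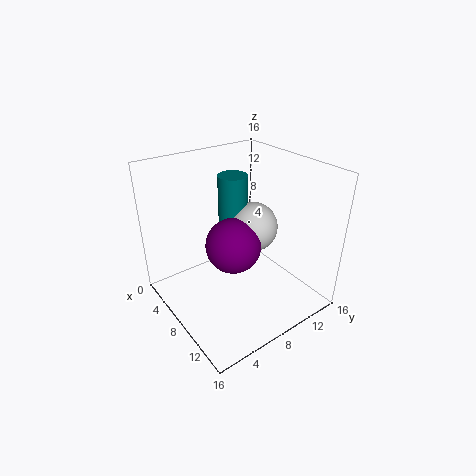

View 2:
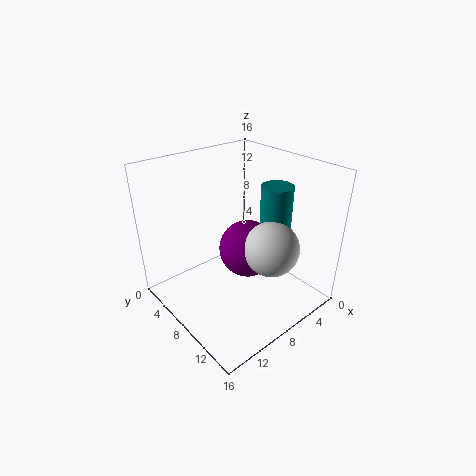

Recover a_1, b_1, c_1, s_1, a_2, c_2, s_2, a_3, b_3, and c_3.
a_1 = 4.25; b_1 = 10; c_1 = 6.25; s_1 = 1.75; a_2 = 6.75; c_2 = 6.25; s_2 = 3.25; a_3 = 6.25; b_3 = 11.5; c_3 = 7.5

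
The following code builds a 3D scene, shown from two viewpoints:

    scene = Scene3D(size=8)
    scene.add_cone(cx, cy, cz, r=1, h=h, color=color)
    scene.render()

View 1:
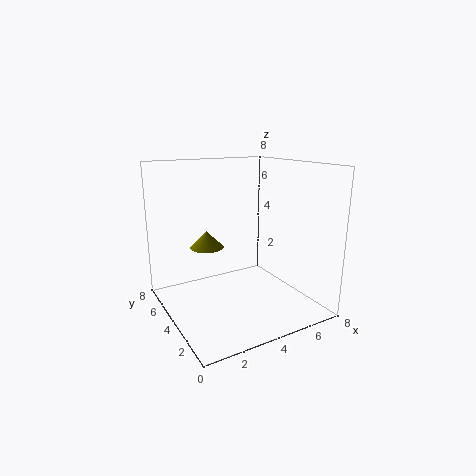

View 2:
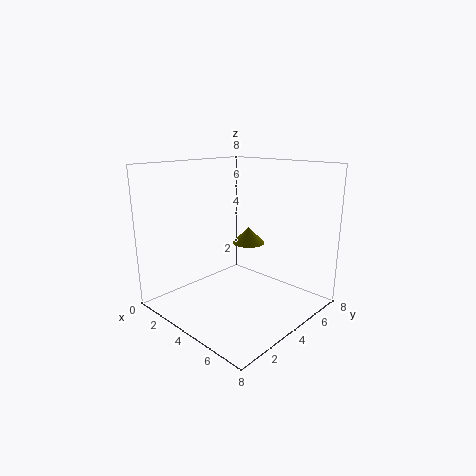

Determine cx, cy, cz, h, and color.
cx = 3, cy = 6, cz = 3, h = 1, color = 'olive'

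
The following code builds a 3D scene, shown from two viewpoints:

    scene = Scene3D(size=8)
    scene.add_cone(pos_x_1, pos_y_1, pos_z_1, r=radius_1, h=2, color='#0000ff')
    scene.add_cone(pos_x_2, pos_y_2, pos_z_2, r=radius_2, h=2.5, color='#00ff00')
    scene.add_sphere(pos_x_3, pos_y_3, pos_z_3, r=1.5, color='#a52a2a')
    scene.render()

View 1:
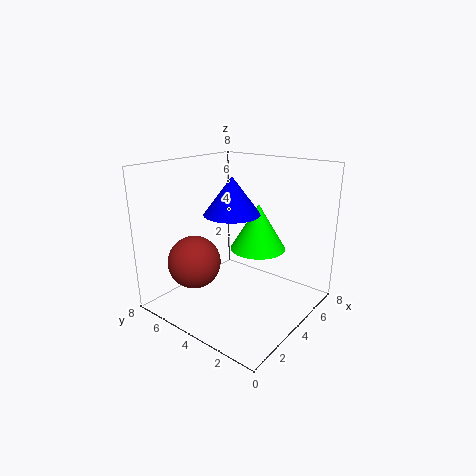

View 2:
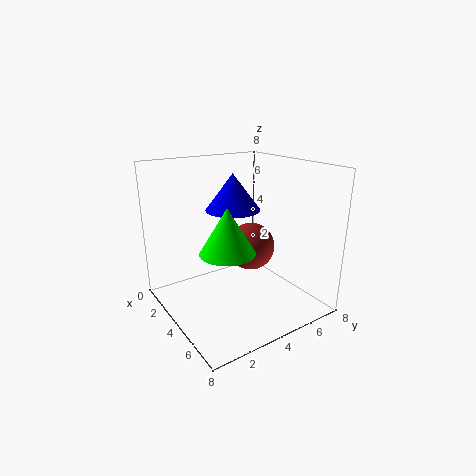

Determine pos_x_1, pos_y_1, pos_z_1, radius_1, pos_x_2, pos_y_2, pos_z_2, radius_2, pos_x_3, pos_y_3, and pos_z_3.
pos_x_1 = 3.5
pos_y_1 = 4
pos_z_1 = 5.5
radius_1 = 1.5
pos_x_2 = 4.5
pos_y_2 = 3
pos_z_2 = 3.5
radius_2 = 1.5
pos_x_3 = 2.5
pos_y_3 = 6
pos_z_3 = 2.5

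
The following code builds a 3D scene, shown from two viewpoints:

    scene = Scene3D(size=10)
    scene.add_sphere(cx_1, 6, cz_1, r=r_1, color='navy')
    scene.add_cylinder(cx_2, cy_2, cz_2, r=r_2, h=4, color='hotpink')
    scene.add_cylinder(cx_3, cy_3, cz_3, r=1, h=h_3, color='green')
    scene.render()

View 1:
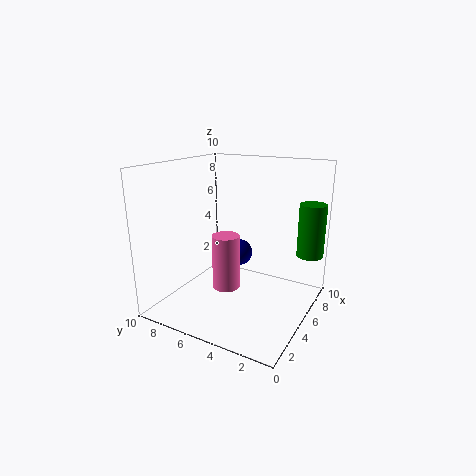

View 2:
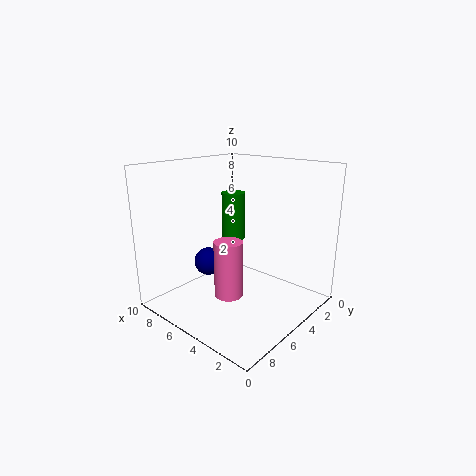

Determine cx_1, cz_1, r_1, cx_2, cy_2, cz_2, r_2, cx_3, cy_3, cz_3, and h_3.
cx_1 = 7
cz_1 = 3
r_1 = 1
cx_2 = 5
cy_2 = 6
cz_2 = 1
r_2 = 1
cx_3 = 9
cy_3 = 1
cz_3 = 3
h_3 = 4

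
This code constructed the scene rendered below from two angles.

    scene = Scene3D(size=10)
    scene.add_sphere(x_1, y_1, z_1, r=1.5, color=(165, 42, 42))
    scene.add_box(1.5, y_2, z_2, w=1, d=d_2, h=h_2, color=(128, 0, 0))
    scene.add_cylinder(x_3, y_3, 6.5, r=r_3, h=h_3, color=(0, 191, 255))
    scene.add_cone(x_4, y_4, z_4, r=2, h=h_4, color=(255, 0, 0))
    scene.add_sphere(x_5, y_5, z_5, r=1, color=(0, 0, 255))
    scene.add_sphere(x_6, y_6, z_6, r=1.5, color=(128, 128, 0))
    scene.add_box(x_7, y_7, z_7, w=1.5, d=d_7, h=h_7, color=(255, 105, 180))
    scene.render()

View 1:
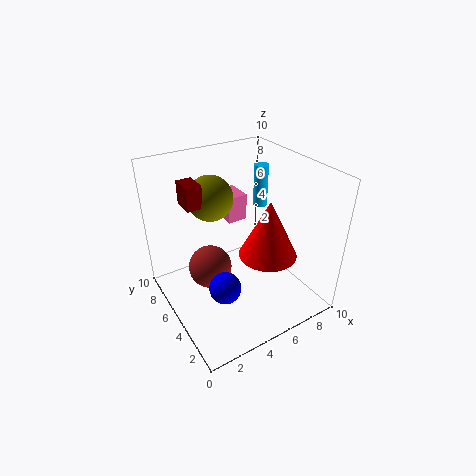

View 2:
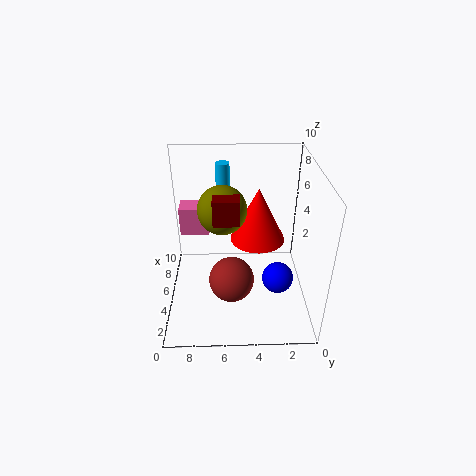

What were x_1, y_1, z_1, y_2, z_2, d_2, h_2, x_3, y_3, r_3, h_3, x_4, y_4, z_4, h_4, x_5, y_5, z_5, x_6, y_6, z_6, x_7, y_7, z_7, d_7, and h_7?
x_1 = 3, y_1 = 5.5, z_1 = 3, y_2 = 5, z_2 = 8, d_2 = 1.5, h_2 = 1.5, x_3 = 7.5, y_3 = 6, r_3 = 0.5, h_3 = 3, x_4 = 6.5, y_4 = 3.5, z_4 = 4, h_4 = 4, x_5 = 2.5, y_5 = 2.5, z_5 = 3.5, x_6 = 3.5, y_6 = 6, z_6 = 8, x_7 = 5.5, y_7 = 7, z_7 = 5, d_7 = 2, h_7 = 2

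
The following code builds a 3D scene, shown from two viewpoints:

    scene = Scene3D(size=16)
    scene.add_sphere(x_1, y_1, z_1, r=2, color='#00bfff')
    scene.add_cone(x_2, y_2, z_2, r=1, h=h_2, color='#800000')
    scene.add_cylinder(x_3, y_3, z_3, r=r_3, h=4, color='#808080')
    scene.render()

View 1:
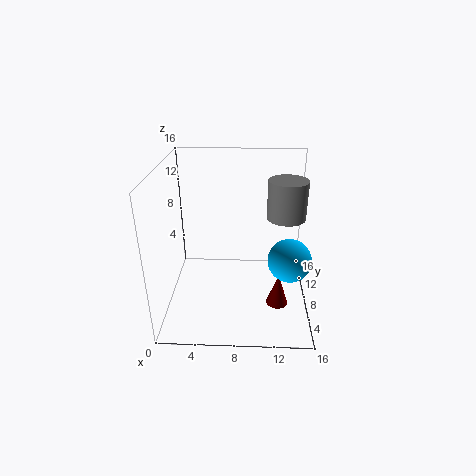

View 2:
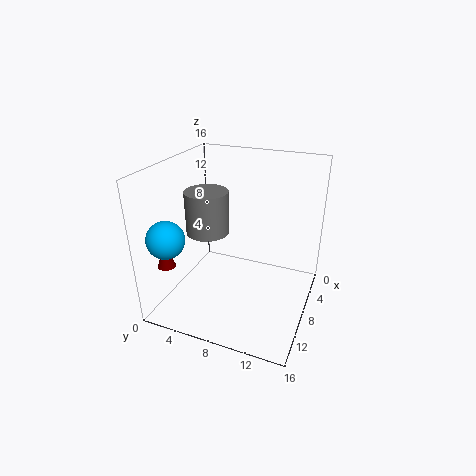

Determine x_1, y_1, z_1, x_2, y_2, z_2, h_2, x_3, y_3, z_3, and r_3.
x_1 = 13, y_1 = 2, z_1 = 9, x_2 = 12, y_2 = 1, z_2 = 5, h_2 = 3, x_3 = 13, y_3 = 7, z_3 = 11, r_3 = 2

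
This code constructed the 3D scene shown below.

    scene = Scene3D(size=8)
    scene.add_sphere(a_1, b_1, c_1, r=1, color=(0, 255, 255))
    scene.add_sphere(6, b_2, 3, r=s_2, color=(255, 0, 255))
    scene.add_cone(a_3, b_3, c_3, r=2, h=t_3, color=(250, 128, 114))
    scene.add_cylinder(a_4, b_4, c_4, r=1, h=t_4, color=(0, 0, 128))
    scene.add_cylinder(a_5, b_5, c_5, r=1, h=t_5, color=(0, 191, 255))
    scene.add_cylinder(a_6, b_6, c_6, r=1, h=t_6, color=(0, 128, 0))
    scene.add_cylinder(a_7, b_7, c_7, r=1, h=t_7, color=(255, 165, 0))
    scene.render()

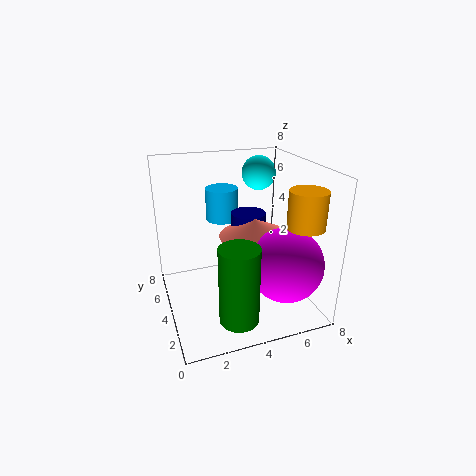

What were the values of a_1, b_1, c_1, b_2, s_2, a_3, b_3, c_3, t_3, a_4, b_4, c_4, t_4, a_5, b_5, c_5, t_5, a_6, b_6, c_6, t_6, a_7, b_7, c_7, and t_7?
a_1 = 6; b_1 = 6; c_1 = 7; b_2 = 2; s_2 = 2; a_3 = 5; b_3 = 4; c_3 = 4; t_3 = 1; a_4 = 5; b_4 = 5; c_4 = 3; t_4 = 2; a_5 = 4; b_5 = 7; c_5 = 4; t_5 = 2; a_6 = 3; b_6 = 1; c_6 = 1; t_6 = 4; a_7 = 7; b_7 = 2; c_7 = 5; t_7 = 2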